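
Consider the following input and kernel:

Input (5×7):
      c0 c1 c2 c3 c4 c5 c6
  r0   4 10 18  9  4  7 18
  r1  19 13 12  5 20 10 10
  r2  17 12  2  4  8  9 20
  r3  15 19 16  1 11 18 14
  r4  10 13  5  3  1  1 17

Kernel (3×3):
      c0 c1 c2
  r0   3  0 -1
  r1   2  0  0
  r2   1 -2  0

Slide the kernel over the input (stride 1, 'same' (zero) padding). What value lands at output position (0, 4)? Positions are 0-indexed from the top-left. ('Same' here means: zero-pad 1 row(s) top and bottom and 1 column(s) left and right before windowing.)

-17

The receptive field on the zero-padded input at this output position is [0 0 0 / 9 4 7 / 5 20 10]. Elementwise product with the kernel and sum: 0·3 + 0·-1 + 9·2 + 5·1 + 20·-2.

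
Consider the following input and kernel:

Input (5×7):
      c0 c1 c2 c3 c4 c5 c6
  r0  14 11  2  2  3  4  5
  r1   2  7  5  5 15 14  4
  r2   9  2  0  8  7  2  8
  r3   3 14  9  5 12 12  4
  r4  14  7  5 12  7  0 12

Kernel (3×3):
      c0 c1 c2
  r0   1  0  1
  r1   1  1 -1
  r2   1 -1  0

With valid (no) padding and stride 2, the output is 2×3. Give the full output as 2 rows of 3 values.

27 -8 38
24 2 42

Output[0,0]: The receptive field on the input at this output position is [14 11 2 / 2 7 5 / 9 2 0]. Elementwise product with the kernel and sum: 14·1 + 2·1 + 2·1 + 7·1 + 5·-1 + 9·1 + 2·-1.
Output[0,1]: The receptive field on the input at this output position is [2 2 3 / 5 5 15 / 0 8 7]. Elementwise product with the kernel and sum: 2·1 + 3·1 + 5·1 + 5·1 + 15·-1 + 0·1 + 8·-1.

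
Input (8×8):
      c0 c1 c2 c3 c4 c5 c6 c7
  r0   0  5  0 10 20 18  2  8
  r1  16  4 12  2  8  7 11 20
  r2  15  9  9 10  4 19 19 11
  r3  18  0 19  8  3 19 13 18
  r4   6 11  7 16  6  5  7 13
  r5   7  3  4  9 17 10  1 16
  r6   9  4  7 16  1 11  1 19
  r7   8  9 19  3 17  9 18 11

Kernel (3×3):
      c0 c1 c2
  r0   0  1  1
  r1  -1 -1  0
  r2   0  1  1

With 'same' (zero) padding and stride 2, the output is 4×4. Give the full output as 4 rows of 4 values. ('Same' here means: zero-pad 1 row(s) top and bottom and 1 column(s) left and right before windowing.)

Output[0,0]: The receptive field on the zero-padded input at this output position is [0 0 0 / 0 0 5 / 0 16 4]. Elementwise product with the kernel and sum: 0·1 + 0·1 + 0·-1 + 0·-1 + 16·1 + 4·1.

20 9 -15 11
23 23 23 24
22 22 27 36
18 24 36 34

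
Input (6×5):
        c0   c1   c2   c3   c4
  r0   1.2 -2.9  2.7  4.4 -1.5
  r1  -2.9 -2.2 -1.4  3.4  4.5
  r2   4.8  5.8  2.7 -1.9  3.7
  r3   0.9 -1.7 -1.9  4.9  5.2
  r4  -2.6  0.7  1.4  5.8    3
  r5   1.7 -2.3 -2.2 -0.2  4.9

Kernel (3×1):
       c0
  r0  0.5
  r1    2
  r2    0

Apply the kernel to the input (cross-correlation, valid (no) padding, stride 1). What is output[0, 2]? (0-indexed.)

The receptive field on the input at this output position is [2.7 / -1.4 / 2.7]. Elementwise product with the kernel and sum: 2.7·0.5 + -1.4·2.

-1.45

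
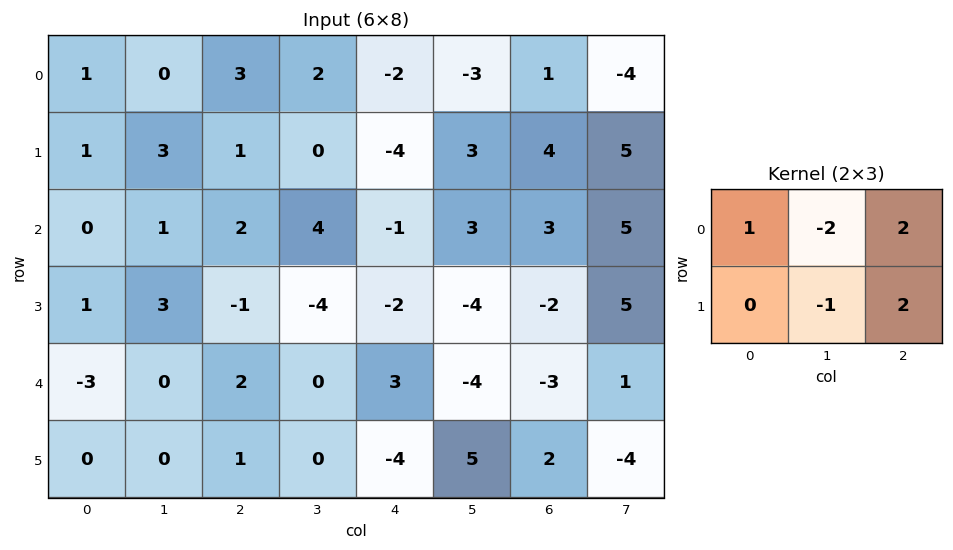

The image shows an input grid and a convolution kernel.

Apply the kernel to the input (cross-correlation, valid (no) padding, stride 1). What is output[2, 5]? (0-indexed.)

19

The receptive field on the input at this output position is [3 3 5 / -4 -2 5]. Elementwise product with the kernel and sum: 3·1 + 3·-2 + 5·2 + -2·-1 + 5·2.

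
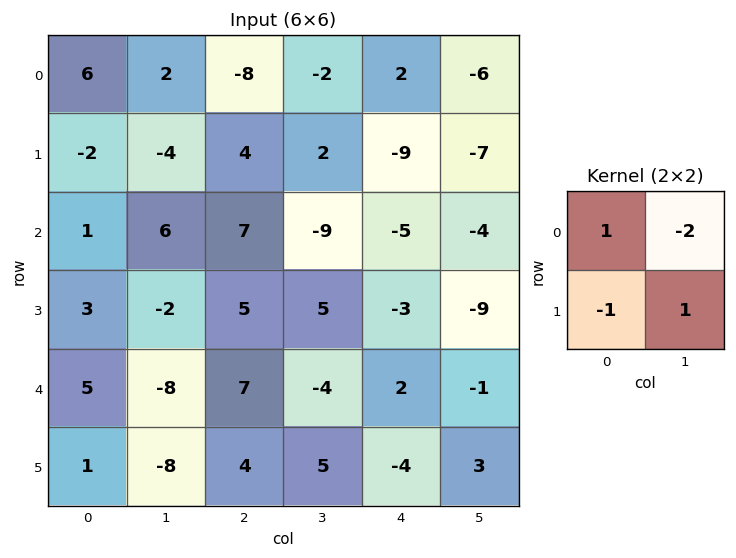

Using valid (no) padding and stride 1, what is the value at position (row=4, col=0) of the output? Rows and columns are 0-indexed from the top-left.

The receptive field on the input at this output position is [5 -8 / 1 -8]. Elementwise product with the kernel and sum: 5·1 + -8·-2 + 1·-1 + -8·1.

12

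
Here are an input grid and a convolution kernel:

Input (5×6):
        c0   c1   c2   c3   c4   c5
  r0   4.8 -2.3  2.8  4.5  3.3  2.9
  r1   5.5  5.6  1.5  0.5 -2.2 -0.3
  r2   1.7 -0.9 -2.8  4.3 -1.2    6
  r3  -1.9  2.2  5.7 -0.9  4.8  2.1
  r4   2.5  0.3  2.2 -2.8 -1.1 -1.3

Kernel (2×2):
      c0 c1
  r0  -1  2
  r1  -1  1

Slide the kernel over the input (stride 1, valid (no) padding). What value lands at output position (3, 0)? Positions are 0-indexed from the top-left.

4.1

The receptive field on the input at this output position is [-1.9 2.2 / 2.5 0.3]. Elementwise product with the kernel and sum: -1.9·-1 + 2.2·2 + 2.5·-1 + 0.3·1.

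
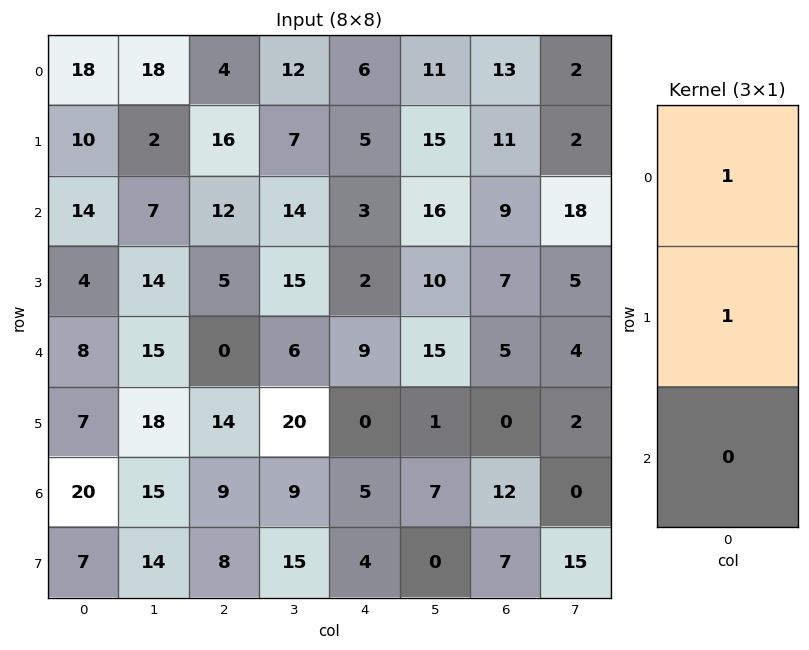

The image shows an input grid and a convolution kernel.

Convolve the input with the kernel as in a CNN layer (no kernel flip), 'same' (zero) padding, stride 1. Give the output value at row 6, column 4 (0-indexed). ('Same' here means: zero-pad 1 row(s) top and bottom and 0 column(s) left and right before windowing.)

The receptive field on the zero-padded input at this output position is [0 / 5 / 4]. Elementwise product with the kernel and sum: 0·1 + 5·1.

5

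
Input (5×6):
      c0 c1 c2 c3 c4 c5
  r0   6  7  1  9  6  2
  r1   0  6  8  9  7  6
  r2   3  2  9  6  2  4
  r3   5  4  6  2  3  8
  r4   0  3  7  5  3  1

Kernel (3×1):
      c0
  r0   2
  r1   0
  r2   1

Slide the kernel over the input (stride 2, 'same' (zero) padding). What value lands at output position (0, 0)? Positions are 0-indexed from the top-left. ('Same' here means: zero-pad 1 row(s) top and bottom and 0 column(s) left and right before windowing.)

0

The receptive field on the zero-padded input at this output position is [0 / 6 / 0]. Elementwise product with the kernel and sum: 0·2 + 0·1.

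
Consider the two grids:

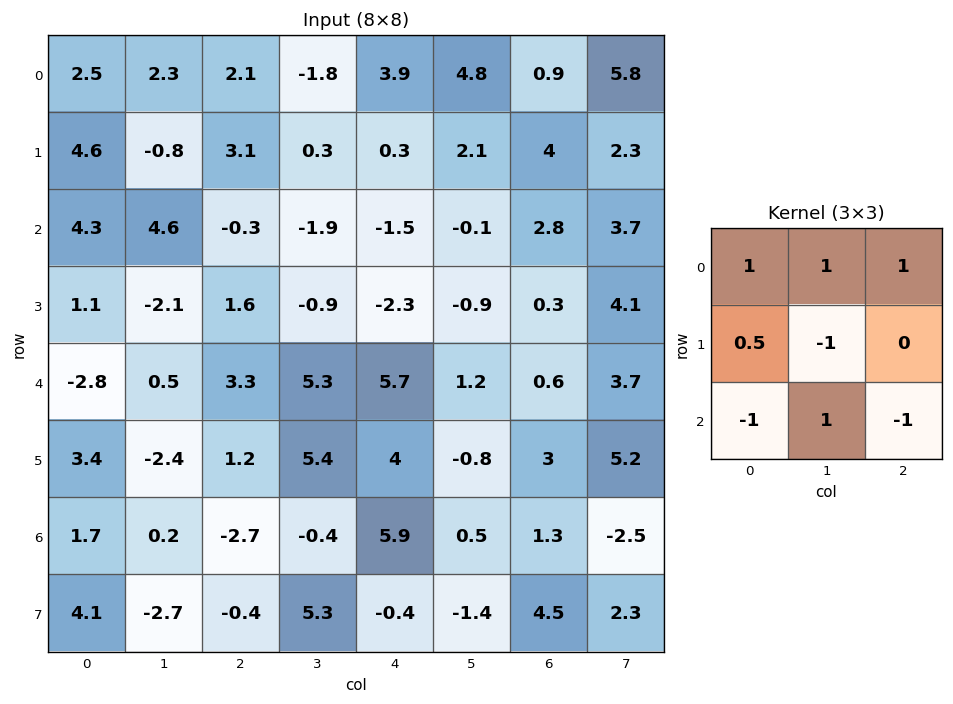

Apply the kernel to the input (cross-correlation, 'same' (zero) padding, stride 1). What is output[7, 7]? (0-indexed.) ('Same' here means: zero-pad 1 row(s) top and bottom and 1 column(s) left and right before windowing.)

-1.25

The receptive field on the zero-padded input at this output position is [1.3 -2.5 0 / 4.5 2.3 0 / 0 0 0]. Elementwise product with the kernel and sum: 1.3·1 + -2.5·1 + 0·1 + 4.5·0.5 + 2.3·-1 + 0·-1 + 0·1 + 0·-1.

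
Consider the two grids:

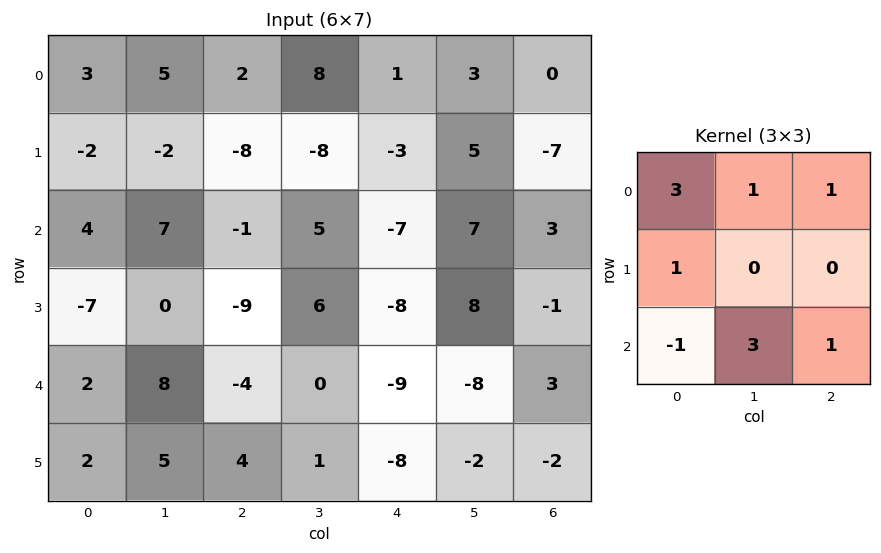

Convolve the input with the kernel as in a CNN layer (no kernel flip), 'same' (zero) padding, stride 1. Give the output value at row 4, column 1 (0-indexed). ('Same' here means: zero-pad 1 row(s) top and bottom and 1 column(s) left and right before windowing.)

-11

The receptive field on the zero-padded input at this output position is [-7 0 -9 / 2 8 -4 / 2 5 4]. Elementwise product with the kernel and sum: -7·3 + 0·1 + -9·1 + 2·1 + 2·-1 + 5·3 + 4·1.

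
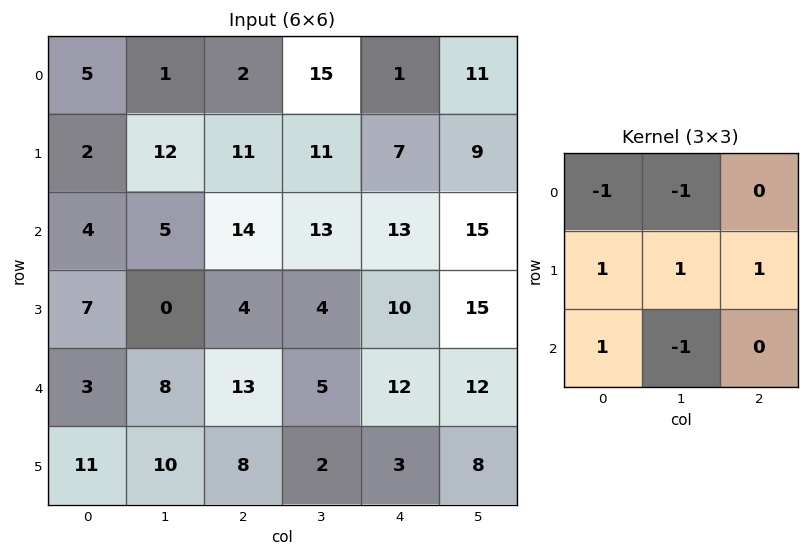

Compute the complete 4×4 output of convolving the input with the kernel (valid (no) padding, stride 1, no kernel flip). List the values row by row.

Output[0,0]: The receptive field on the input at this output position is [5 1 2 / 2 12 11 / 4 5 14]. Elementwise product with the kernel and sum: 5·-1 + 1·-1 + 2·1 + 12·1 + 11·1 + 4·1 + 5·-1.

18 22 13 11
16 5 18 17
-3 -16 -1 -4
18 24 28 14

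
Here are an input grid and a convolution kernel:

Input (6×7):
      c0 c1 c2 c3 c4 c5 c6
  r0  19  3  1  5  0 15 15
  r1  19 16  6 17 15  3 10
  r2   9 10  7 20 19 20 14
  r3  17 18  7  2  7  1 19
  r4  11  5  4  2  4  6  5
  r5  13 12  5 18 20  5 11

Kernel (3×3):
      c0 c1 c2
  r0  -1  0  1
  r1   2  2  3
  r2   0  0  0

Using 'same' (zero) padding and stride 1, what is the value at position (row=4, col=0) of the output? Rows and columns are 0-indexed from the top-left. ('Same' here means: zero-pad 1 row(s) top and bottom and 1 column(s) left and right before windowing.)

55

The receptive field on the zero-padded input at this output position is [0 17 18 / 0 11 5 / 0 13 12]. Elementwise product with the kernel and sum: 0·-1 + 18·1 + 0·2 + 11·2 + 5·3.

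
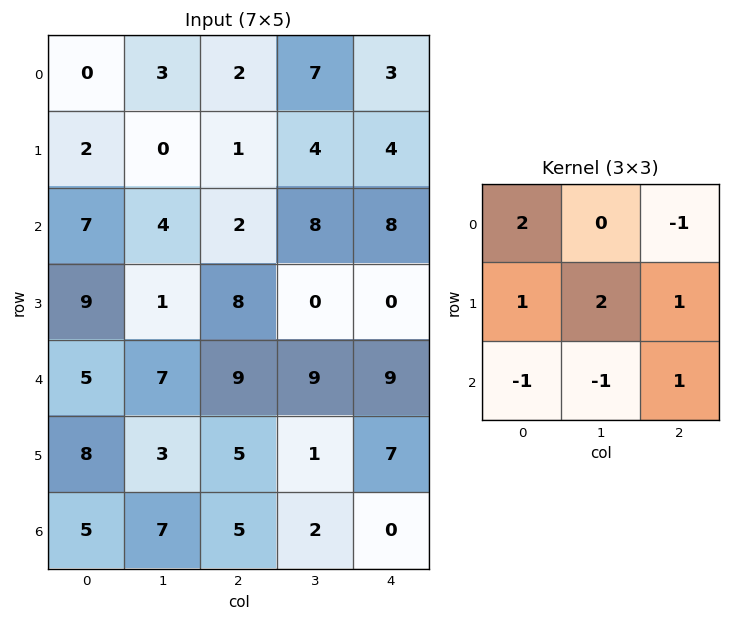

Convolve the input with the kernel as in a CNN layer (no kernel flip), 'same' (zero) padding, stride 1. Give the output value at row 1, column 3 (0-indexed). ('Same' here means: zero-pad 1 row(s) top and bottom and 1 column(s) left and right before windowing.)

The receptive field on the zero-padded input at this output position is [2 7 3 / 1 4 4 / 2 8 8]. Elementwise product with the kernel and sum: 2·2 + 3·-1 + 1·1 + 4·2 + 4·1 + 2·-1 + 8·-1 + 8·1.

12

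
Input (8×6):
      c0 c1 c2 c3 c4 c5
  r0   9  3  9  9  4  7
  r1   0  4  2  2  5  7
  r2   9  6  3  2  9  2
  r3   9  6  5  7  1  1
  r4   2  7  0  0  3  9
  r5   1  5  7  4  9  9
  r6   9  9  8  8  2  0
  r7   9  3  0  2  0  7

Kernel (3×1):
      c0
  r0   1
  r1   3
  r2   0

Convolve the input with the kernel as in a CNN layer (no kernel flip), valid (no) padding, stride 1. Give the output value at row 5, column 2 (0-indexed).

31

The receptive field on the input at this output position is [7 / 8 / 0]. Elementwise product with the kernel and sum: 7·1 + 8·3.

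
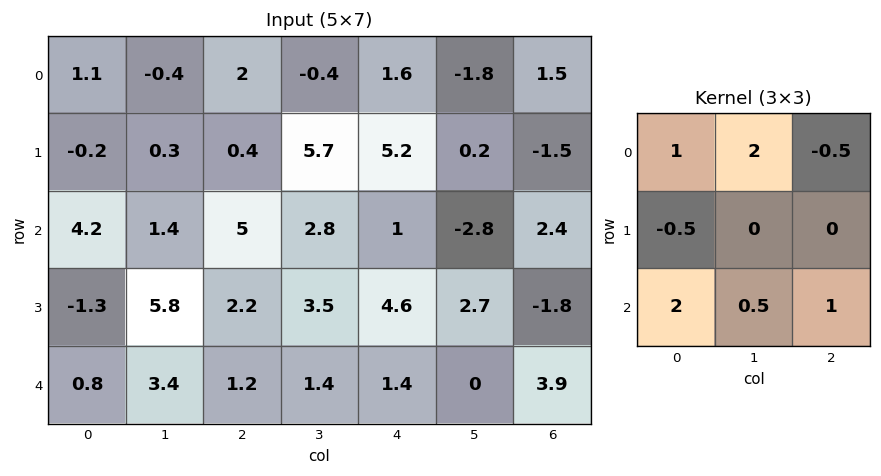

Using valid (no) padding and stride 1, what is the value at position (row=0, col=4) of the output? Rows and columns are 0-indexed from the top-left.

The receptive field on the input at this output position is [1.6 -1.8 1.5 / 5.2 0.2 -1.5 / 1 -2.8 2.4]. Elementwise product with the kernel and sum: 1.6·1 + -1.8·2 + 1.5·-0.5 + 5.2·-0.5 + 1·2 + -2.8·0.5 + 2.4·1.

-2.35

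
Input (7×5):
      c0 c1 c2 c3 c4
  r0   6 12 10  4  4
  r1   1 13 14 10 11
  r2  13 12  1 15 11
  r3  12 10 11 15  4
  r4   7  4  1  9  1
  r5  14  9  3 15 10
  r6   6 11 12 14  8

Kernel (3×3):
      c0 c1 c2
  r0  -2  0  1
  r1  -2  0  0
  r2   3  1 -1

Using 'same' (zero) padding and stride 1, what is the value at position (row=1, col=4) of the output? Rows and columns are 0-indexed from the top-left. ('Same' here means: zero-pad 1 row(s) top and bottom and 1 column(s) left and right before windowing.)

The receptive field on the zero-padded input at this output position is [4 4 0 / 10 11 0 / 15 11 0]. Elementwise product with the kernel and sum: 4·-2 + 0·1 + 10·-2 + 15·3 + 11·1 + 0·-1.

28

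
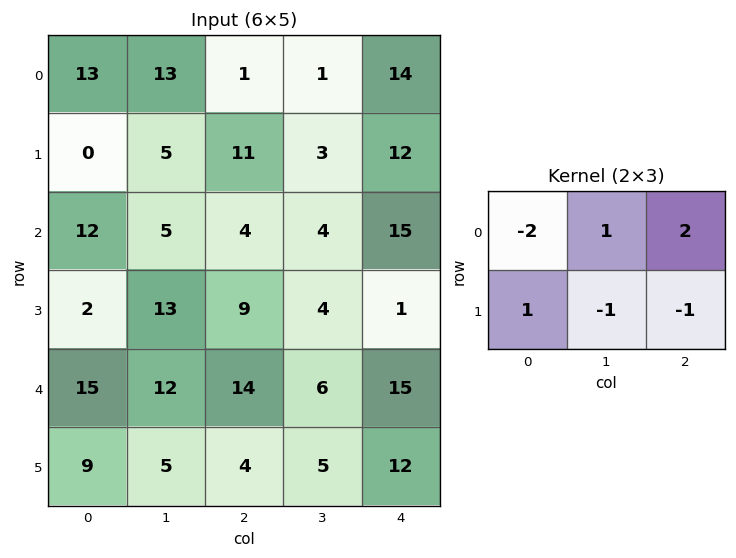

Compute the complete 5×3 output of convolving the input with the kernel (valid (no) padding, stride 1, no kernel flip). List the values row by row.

-27 -32 23
30 4 -10
-31 2 30
16 -17 -19
10 -2 -5

Output[0,0]: The receptive field on the input at this output position is [13 13 1 / 0 5 11]. Elementwise product with the kernel and sum: 13·-2 + 13·1 + 1·2 + 0·1 + 5·-1 + 11·-1.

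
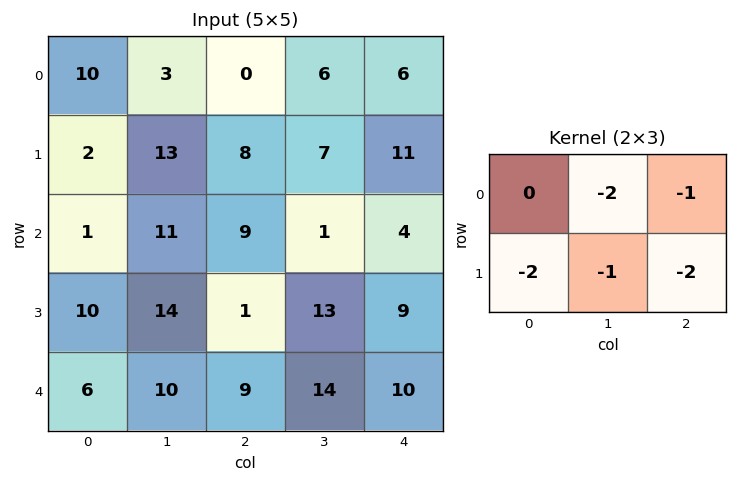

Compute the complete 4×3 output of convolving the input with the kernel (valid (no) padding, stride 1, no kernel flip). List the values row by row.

-39 -54 -63
-65 -56 -52
-67 -74 -39
-69 -72 -87

Output[0,0]: The receptive field on the input at this output position is [10 3 0 / 2 13 8]. Elementwise product with the kernel and sum: 3·-2 + 0·-1 + 2·-2 + 13·-1 + 8·-2.
Output[0,1]: The receptive field on the input at this output position is [3 0 6 / 13 8 7]. Elementwise product with the kernel and sum: 0·-2 + 6·-1 + 13·-2 + 8·-1 + 7·-2.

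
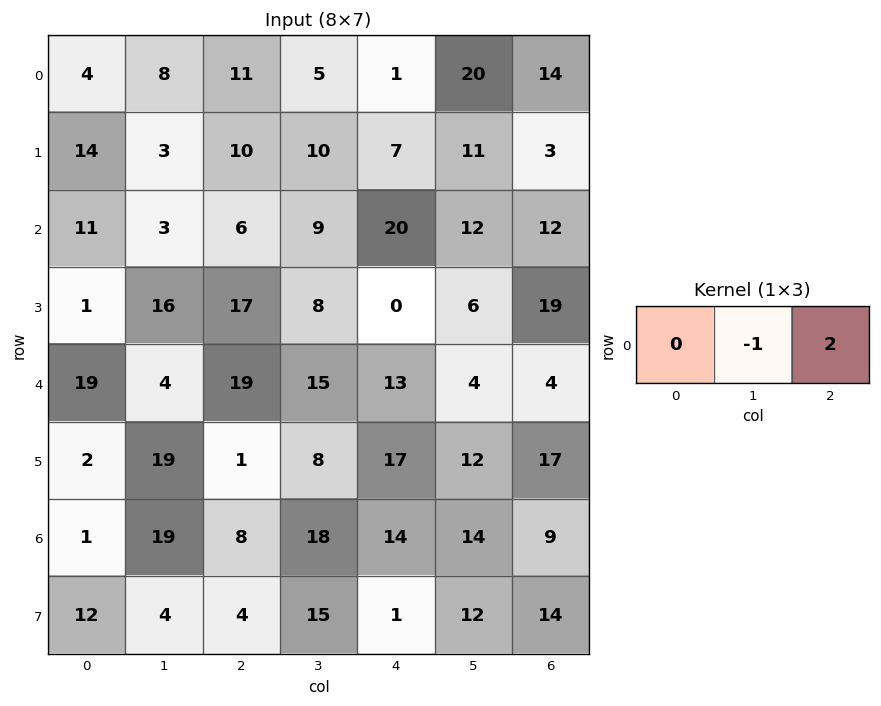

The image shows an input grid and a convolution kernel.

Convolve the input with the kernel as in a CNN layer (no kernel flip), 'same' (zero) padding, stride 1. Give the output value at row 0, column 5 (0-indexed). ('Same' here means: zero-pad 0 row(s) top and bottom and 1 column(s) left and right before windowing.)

The receptive field on the zero-padded input at this output position is [1 20 14]. Elementwise product with the kernel and sum: 20·-1 + 14·2.

8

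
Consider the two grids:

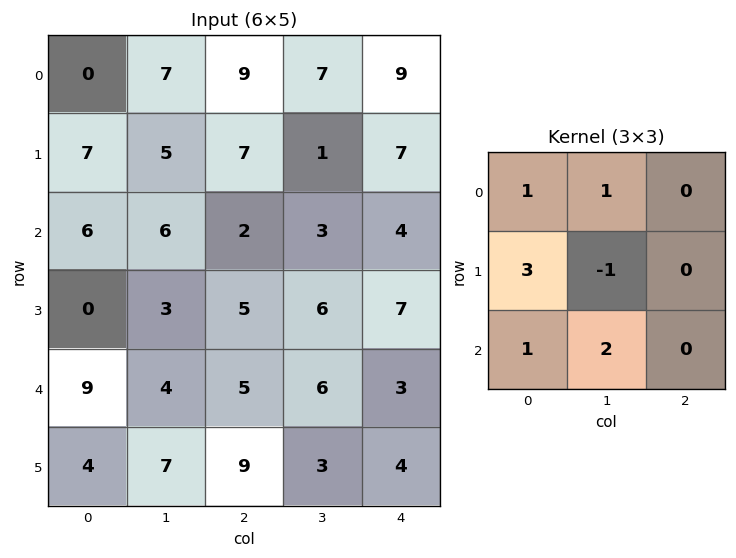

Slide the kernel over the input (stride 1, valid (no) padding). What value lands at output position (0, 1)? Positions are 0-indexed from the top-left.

34

The receptive field on the input at this output position is [7 9 7 / 5 7 1 / 6 2 3]. Elementwise product with the kernel and sum: 7·1 + 9·1 + 5·3 + 7·-1 + 6·1 + 2·2.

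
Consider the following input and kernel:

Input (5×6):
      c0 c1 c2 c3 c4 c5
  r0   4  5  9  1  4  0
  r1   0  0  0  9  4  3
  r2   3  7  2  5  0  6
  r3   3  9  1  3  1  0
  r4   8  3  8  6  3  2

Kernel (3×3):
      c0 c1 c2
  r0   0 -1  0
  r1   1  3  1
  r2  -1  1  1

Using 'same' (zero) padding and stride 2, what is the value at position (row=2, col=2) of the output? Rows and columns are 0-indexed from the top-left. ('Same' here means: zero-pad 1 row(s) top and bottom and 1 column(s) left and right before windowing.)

The receptive field on the zero-padded input at this output position is [3 1 0 / 6 3 2 / 0 0 0]. Elementwise product with the kernel and sum: 1·-1 + 6·1 + 3·3 + 2·1 + 0·-1 + 0·1 + 0·1.

16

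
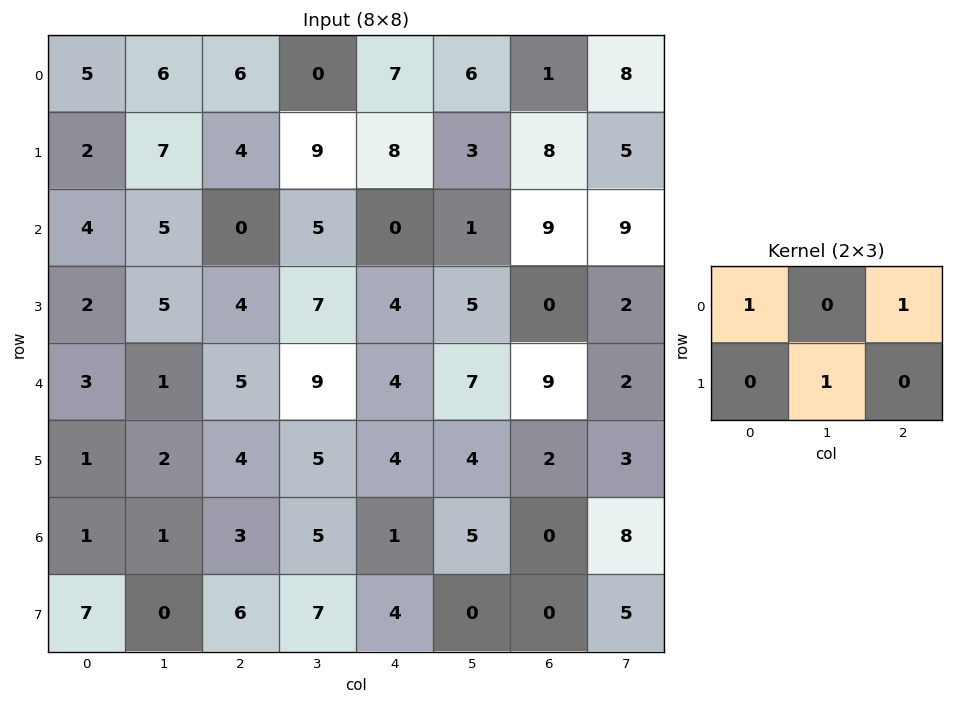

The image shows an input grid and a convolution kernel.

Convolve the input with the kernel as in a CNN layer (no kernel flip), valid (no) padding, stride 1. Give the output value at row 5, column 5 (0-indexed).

The receptive field on the input at this output position is [4 2 3 / 5 0 8]. Elementwise product with the kernel and sum: 4·1 + 3·1 + 0·1.

7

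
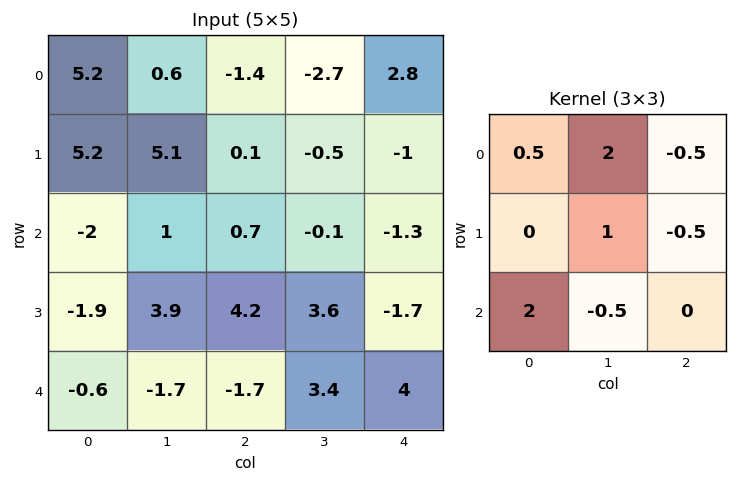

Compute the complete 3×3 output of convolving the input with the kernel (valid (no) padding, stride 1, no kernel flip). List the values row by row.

Output[0,0]: The receptive field on the input at this output position is [5.2 0.6 -1.4 / 5.2 5.1 0.1 / -2 1 0.7]. Elementwise product with the kernel and sum: 5.2·0.5 + 0.6·2 + -1.4·-0.5 + 5.1·1 + 0.1·-0.5 + -2·2 + 1·-0.5.

5.05 0.85 -6.05
7.65 9.45 6.7
2.1 1.8 0.15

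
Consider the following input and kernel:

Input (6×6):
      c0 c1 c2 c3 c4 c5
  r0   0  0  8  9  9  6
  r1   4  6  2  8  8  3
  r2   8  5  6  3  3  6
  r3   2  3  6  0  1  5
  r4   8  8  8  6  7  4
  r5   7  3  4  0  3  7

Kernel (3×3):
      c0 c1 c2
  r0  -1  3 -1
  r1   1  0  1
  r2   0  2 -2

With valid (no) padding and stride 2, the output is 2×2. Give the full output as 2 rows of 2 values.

Output[0,0]: The receptive field on the input at this output position is [0 0 8 / 4 6 2 / 8 5 6]. Elementwise product with the kernel and sum: 0·-1 + 0·3 + 8·-1 + 4·1 + 2·1 + 5·2 + 6·-2.

-4 20
9 5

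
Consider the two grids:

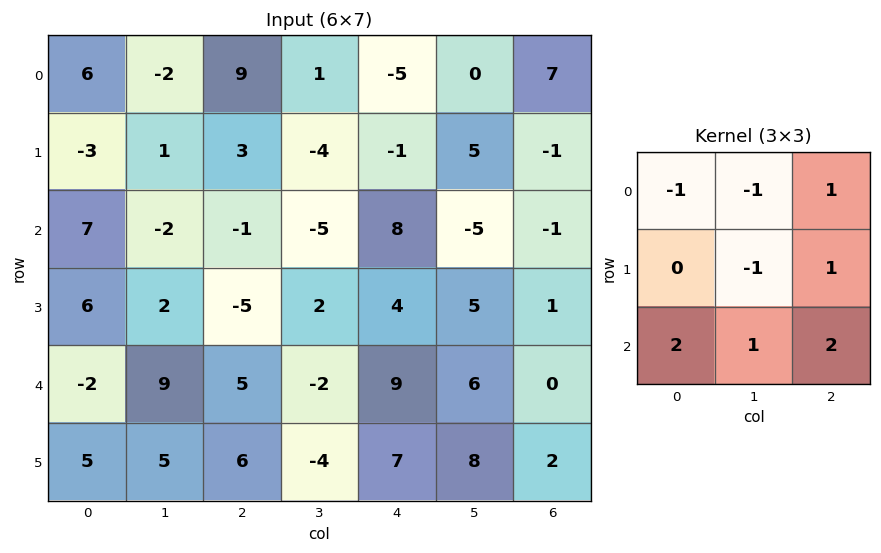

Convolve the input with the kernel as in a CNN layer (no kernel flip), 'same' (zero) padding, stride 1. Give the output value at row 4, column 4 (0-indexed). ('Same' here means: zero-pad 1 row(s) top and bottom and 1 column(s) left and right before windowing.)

The receptive field on the zero-padded input at this output position is [2 4 5 / -2 9 6 / -4 7 8]. Elementwise product with the kernel and sum: 2·-1 + 4·-1 + 5·1 + 9·-1 + 6·1 + -4·2 + 7·1 + 8·2.

11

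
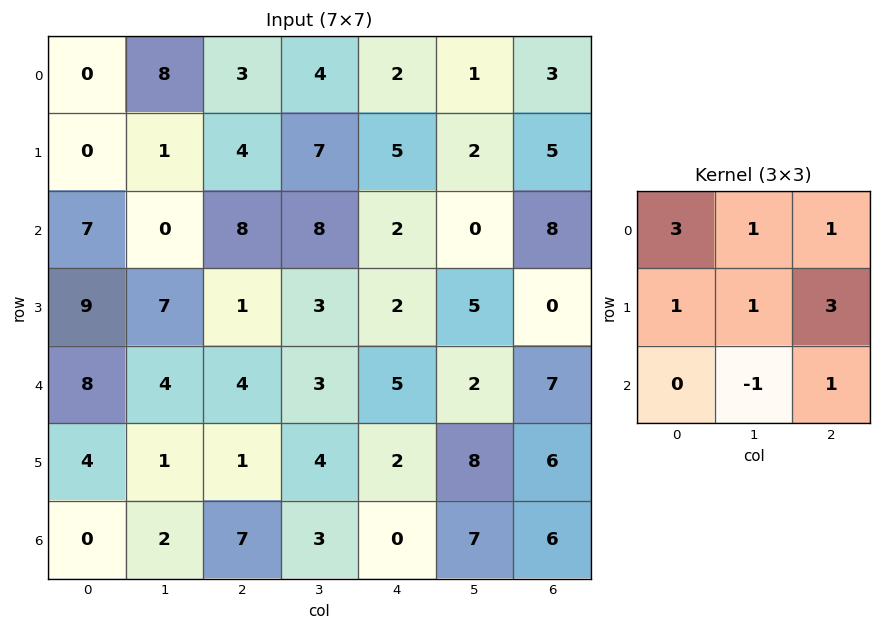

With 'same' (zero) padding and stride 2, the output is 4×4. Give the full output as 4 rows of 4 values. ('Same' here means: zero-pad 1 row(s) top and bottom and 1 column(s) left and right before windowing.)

25 26 6 -1
6 48 41 19
33 45 36 18
11 26 46 43

Output[0,0]: The receptive field on the zero-padded input at this output position is [0 0 0 / 0 0 8 / 0 0 1]. Elementwise product with the kernel and sum: 0·3 + 0·1 + 0·1 + 0·1 + 0·1 + 8·3 + 0·-1 + 1·1.
Output[0,1]: The receptive field on the zero-padded input at this output position is [0 0 0 / 8 3 4 / 1 4 7]. Elementwise product with the kernel and sum: 0·3 + 0·1 + 0·1 + 8·1 + 3·1 + 4·3 + 4·-1 + 7·1.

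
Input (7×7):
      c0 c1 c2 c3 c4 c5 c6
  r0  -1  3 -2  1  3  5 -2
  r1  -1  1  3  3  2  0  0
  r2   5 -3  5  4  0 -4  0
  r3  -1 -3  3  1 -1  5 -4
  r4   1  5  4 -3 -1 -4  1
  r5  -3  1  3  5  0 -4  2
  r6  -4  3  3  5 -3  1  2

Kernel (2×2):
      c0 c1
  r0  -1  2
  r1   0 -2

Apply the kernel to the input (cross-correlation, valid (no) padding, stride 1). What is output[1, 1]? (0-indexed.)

-5

The receptive field on the input at this output position is [1 3 / -3 5]. Elementwise product with the kernel and sum: 1·-1 + 3·2 + 5·-2.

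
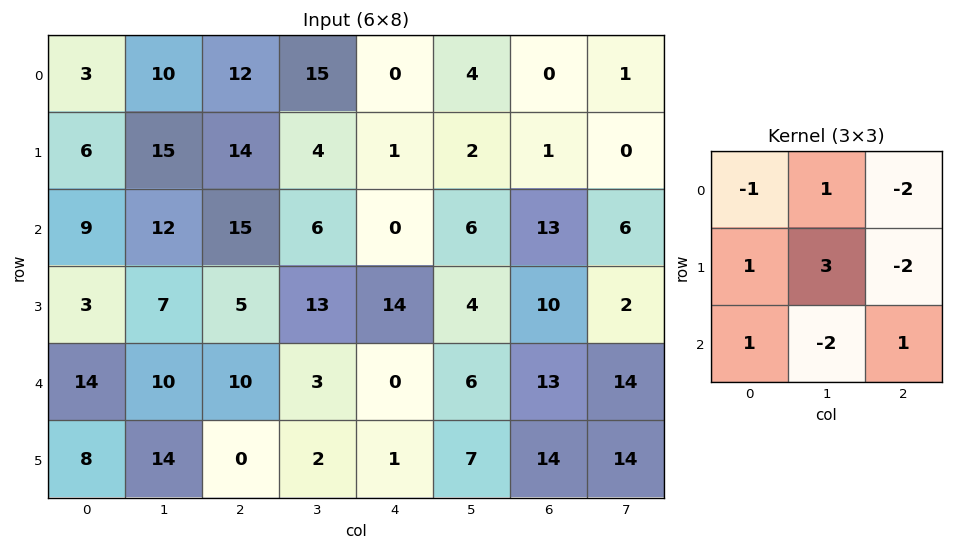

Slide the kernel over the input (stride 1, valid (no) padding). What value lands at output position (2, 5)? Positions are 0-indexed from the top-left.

The receptive field on the input at this output position is [6 13 6 / 4 10 2 / 6 13 14]. Elementwise product with the kernel and sum: 6·-1 + 13·1 + 6·-2 + 4·1 + 10·3 + 2·-2 + 6·1 + 13·-2 + 14·1.

19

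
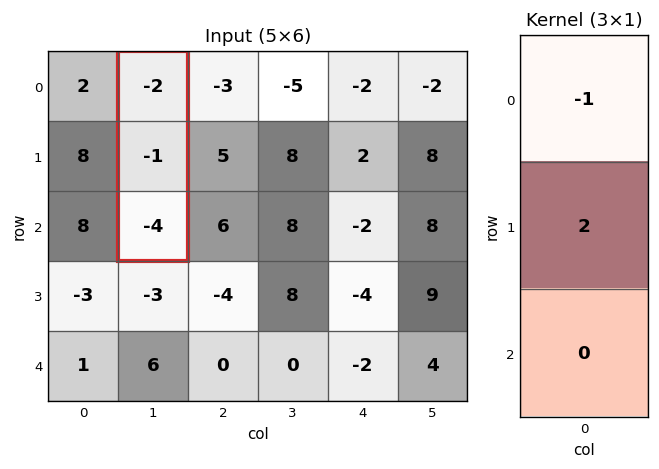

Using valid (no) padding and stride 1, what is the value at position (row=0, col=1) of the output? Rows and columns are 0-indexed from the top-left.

0

The receptive field on the input at this output position is [-2 / -1 / -4]. Elementwise product with the kernel and sum: -2·-1 + -1·2.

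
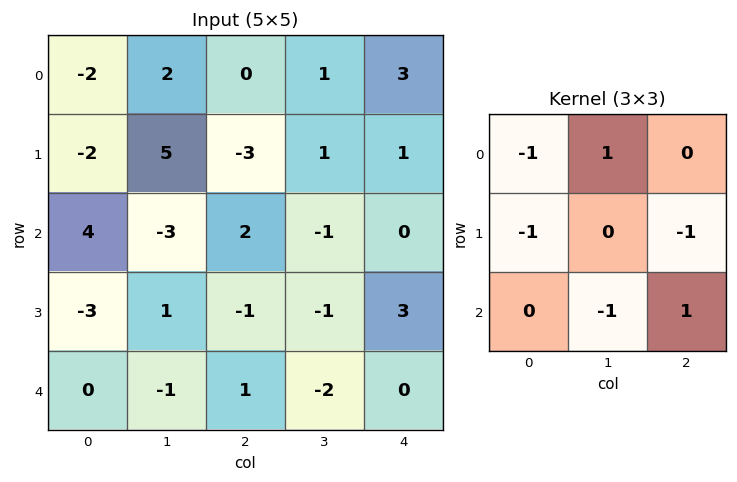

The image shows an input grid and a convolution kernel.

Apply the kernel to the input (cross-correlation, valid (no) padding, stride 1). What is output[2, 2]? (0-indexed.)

-3

The receptive field on the input at this output position is [2 -1 0 / -1 -1 3 / 1 -2 0]. Elementwise product with the kernel and sum: 2·-1 + -1·1 + -1·-1 + 3·-1 + -2·-1 + 0·1.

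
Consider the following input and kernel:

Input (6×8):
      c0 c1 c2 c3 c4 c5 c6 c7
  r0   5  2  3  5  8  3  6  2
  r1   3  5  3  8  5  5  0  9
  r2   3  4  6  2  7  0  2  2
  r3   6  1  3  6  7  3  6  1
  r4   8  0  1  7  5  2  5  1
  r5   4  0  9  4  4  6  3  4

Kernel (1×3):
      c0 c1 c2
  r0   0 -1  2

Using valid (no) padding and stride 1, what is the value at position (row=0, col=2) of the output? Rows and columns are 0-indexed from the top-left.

11

The receptive field on the input at this output position is [3 5 8]. Elementwise product with the kernel and sum: 5·-1 + 8·2.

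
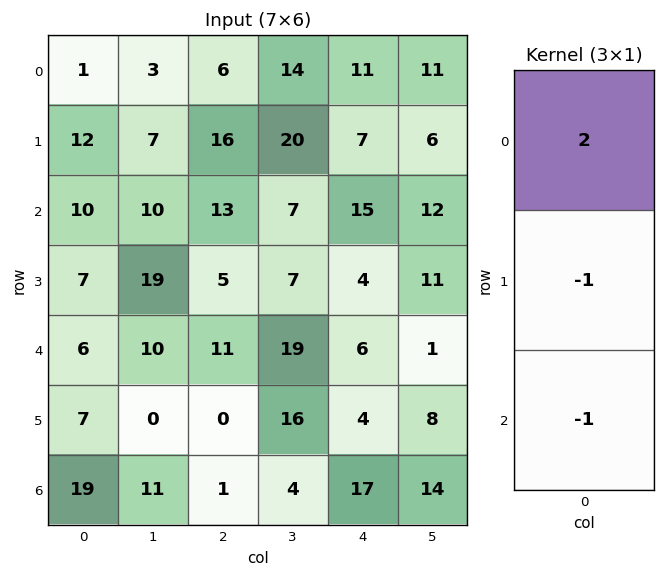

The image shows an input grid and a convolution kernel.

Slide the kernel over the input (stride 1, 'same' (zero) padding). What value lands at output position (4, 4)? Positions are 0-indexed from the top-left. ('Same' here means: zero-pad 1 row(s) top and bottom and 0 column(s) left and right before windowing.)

-2

The receptive field on the zero-padded input at this output position is [4 / 6 / 4]. Elementwise product with the kernel and sum: 4·2 + 6·-1 + 4·-1.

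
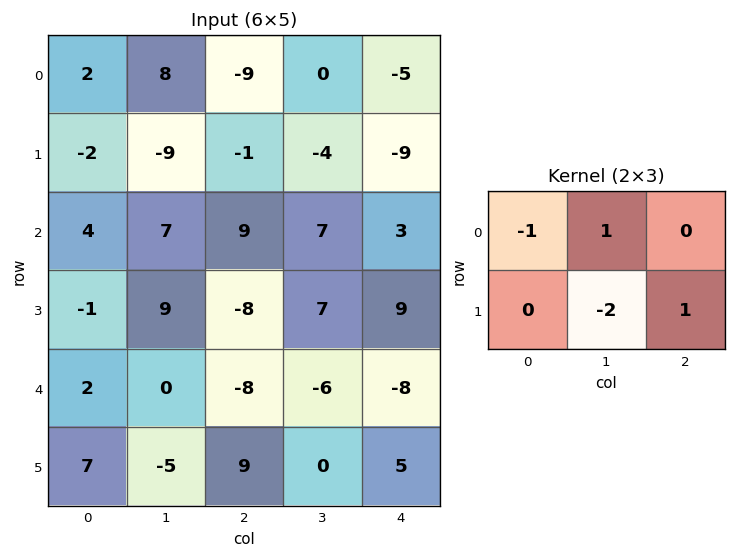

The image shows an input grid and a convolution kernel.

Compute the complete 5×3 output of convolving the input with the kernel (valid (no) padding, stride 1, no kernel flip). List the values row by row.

23 -19 8
-12 -3 -14
-23 25 -7
2 -7 19
17 -26 7

Output[0,0]: The receptive field on the input at this output position is [2 8 -9 / -2 -9 -1]. Elementwise product with the kernel and sum: 2·-1 + 8·1 + -9·-2 + -1·1.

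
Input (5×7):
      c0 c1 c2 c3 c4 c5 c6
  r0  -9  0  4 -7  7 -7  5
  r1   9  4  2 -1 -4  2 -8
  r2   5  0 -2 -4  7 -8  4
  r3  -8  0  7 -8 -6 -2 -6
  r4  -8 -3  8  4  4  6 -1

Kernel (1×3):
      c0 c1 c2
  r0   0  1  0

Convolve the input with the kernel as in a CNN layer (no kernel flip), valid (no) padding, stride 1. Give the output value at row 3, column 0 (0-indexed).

0

The receptive field on the input at this output position is [-8 0 7]. Elementwise product with the kernel and sum: 0·1.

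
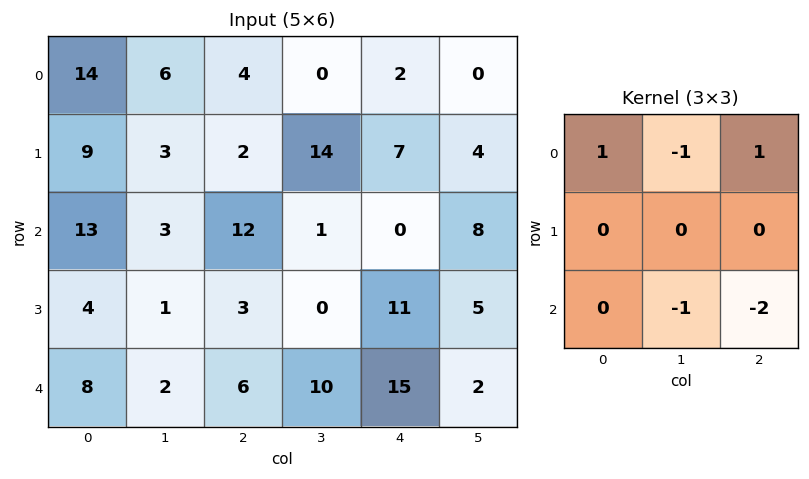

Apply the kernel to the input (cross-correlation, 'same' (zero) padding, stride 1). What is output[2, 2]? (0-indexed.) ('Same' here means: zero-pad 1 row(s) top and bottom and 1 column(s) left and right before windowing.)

The receptive field on the zero-padded input at this output position is [3 2 14 / 3 12 1 / 1 3 0]. Elementwise product with the kernel and sum: 3·1 + 2·-1 + 14·1 + 3·-1 + 0·-2.

12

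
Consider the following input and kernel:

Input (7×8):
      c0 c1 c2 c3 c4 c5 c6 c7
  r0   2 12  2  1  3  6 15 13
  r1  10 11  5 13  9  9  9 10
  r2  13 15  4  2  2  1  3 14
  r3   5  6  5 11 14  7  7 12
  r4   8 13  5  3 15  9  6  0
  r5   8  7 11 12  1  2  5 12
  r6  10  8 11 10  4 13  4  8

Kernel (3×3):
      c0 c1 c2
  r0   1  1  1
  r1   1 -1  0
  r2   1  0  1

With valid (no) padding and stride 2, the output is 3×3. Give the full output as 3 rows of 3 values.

Output[0,0]: The receptive field on the input at this output position is [2 12 2 / 10 11 5 / 13 15 4]. Elementwise product with the kernel and sum: 2·1 + 12·1 + 2·1 + 10·1 + 11·-1 + 13·1 + 4·1.
Output[0,1]: The receptive field on the input at this output position is [2 1 3 / 5 13 9 / 4 2 2]. Elementwise product with the kernel and sum: 2·1 + 1·1 + 3·1 + 5·1 + 13·-1 + 4·1 + 2·1.

32 4 29
44 22 34
48 37 37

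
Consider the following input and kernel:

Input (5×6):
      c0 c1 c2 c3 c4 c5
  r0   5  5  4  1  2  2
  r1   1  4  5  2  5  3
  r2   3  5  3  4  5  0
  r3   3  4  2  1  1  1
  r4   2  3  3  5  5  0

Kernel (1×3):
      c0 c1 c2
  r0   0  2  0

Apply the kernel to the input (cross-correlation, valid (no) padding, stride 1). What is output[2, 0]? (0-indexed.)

The receptive field on the input at this output position is [3 5 3]. Elementwise product with the kernel and sum: 5·2.

10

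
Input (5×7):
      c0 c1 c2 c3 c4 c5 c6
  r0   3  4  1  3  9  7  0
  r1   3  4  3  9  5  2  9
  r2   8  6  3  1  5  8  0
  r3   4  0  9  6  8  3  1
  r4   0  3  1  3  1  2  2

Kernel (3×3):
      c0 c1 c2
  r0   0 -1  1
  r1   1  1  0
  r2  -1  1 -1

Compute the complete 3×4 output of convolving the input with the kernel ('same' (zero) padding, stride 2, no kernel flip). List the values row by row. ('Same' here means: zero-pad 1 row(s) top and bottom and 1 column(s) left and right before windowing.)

2 -5 6 14
13 18 2 -3
-4 1 -1 3

Output[0,0]: The receptive field on the zero-padded input at this output position is [0 0 0 / 0 3 4 / 0 3 4]. Elementwise product with the kernel and sum: 0·-1 + 0·1 + 0·1 + 3·1 + 0·-1 + 3·1 + 4·-1.
Output[0,1]: The receptive field on the zero-padded input at this output position is [0 0 0 / 4 1 3 / 4 3 9]. Elementwise product with the kernel and sum: 0·-1 + 0·1 + 4·1 + 1·1 + 4·-1 + 3·1 + 9·-1.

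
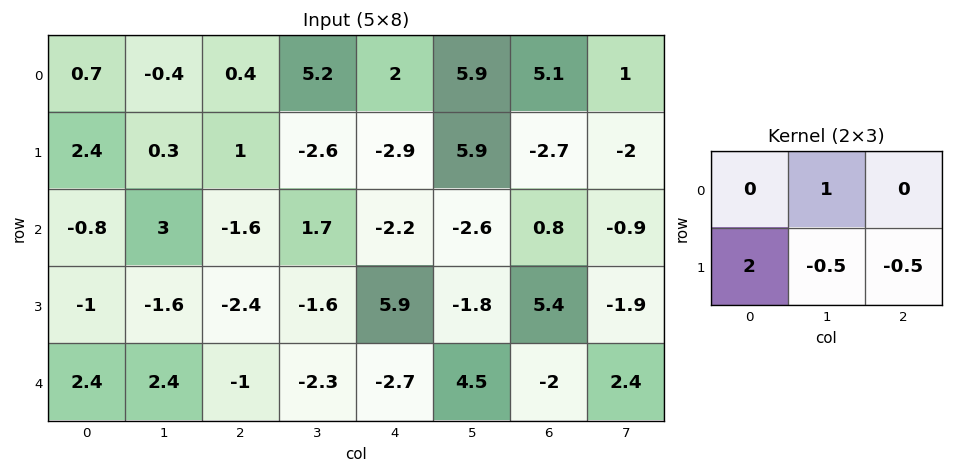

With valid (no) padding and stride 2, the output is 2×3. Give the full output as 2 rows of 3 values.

Output[0,0]: The receptive field on the input at this output position is [0.7 -0.4 0.4 / 2.4 0.3 1]. Elementwise product with the kernel and sum: -0.4·1 + 2.4·2 + 0.3·-0.5 + 1·-0.5.
Output[0,1]: The receptive field on the input at this output position is [0.4 5.2 2 / 1 -2.6 -2.9]. Elementwise product with the kernel and sum: 5.2·1 + 1·2 + -2.6·-0.5 + -2.9·-0.5.

3.75 9.95 -1.5
3 -5.25 7.4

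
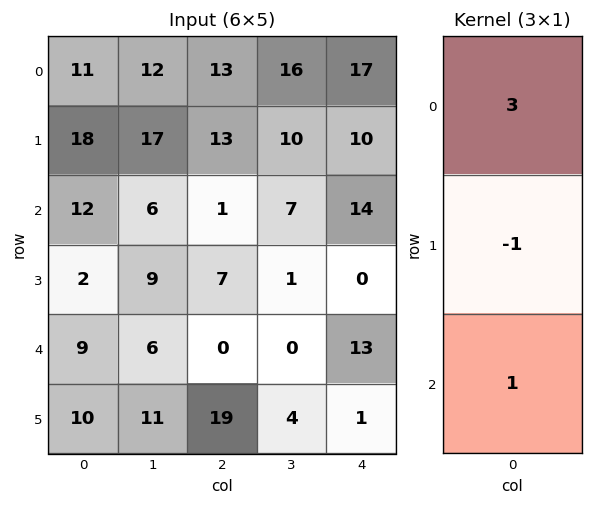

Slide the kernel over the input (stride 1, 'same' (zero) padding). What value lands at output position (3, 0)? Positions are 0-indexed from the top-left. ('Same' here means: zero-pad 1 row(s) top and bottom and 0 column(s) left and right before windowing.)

43

The receptive field on the zero-padded input at this output position is [12 / 2 / 9]. Elementwise product with the kernel and sum: 12·3 + 2·-1 + 9·1.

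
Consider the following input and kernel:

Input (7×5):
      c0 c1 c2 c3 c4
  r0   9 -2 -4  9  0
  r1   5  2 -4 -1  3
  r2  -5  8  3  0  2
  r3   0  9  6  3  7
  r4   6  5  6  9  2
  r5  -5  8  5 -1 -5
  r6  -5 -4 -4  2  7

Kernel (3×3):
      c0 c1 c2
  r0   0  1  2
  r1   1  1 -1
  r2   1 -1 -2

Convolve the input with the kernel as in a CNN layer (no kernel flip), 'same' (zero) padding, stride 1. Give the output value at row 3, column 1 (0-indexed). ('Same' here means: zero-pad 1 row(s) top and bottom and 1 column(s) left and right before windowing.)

6

The receptive field on the zero-padded input at this output position is [-5 8 3 / 0 9 6 / 6 5 6]. Elementwise product with the kernel and sum: 8·1 + 3·2 + 0·1 + 9·1 + 6·-1 + 6·1 + 5·-1 + 6·-2.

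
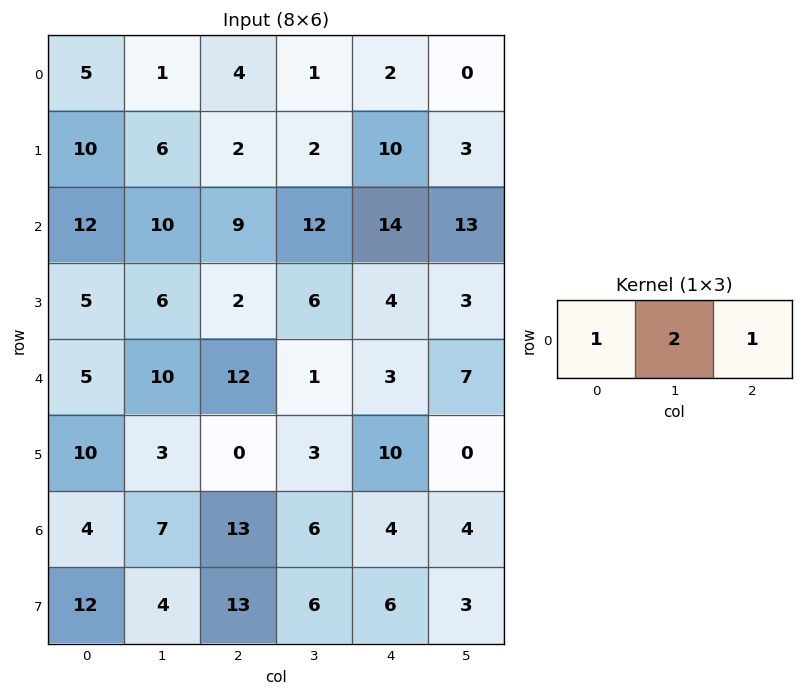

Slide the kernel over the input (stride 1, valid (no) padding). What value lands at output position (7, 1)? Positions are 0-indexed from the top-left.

36

The receptive field on the input at this output position is [4 13 6]. Elementwise product with the kernel and sum: 4·1 + 13·2 + 6·1.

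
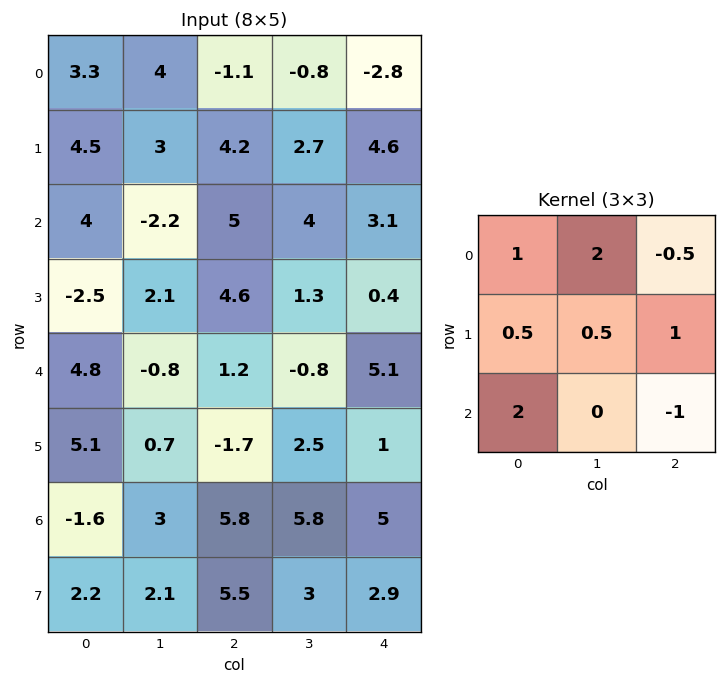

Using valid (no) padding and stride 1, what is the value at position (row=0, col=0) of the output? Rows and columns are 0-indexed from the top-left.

22.8

The receptive field on the input at this output position is [3.3 4 -1.1 / 4.5 3 4.2 / 4 -2.2 5]. Elementwise product with the kernel and sum: 3.3·1 + 4·2 + -1.1·-0.5 + 4.5·0.5 + 3·0.5 + 4.2·1 + 4·2 + 5·-1.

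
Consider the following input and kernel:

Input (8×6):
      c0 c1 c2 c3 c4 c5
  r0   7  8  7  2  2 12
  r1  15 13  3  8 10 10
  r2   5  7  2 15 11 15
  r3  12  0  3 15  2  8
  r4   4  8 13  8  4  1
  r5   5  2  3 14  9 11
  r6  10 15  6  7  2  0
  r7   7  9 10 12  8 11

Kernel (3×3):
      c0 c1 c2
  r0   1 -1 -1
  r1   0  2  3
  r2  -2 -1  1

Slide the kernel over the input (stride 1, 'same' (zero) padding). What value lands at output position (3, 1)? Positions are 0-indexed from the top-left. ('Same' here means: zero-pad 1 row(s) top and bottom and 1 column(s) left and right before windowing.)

The receptive field on the zero-padded input at this output position is [5 7 2 / 12 0 3 / 4 8 13]. Elementwise product with the kernel and sum: 5·1 + 7·-1 + 2·-1 + 0·2 + 3·3 + 4·-2 + 8·-1 + 13·1.

2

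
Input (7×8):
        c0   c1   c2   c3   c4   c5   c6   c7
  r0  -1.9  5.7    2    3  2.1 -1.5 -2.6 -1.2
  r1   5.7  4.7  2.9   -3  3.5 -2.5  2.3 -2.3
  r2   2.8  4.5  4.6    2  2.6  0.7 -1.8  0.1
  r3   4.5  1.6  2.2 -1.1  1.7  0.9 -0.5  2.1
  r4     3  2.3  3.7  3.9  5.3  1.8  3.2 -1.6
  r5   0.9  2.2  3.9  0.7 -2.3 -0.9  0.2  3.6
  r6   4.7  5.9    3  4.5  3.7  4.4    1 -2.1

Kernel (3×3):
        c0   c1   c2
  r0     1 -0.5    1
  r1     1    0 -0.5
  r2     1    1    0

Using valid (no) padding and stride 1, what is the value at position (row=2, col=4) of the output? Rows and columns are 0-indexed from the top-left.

9.5

The receptive field on the input at this output position is [2.6 0.7 -1.8 / 1.7 0.9 -0.5 / 5.3 1.8 3.2]. Elementwise product with the kernel and sum: 2.6·1 + 0.7·-0.5 + -1.8·1 + 1.7·1 + -0.5·-0.5 + 5.3·1 + 1.8·1.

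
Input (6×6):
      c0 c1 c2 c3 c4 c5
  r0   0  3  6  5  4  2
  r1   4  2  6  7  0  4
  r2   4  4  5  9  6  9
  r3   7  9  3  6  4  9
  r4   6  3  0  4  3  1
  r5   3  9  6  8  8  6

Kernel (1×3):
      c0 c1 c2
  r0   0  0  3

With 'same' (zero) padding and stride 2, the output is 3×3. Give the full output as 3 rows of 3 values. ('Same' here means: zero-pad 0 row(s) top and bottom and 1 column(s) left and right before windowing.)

9 15 6
12 27 27
9 12 3

Output[0,0]: The receptive field on the zero-padded input at this output position is [0 0 3]. Elementwise product with the kernel and sum: 3·3.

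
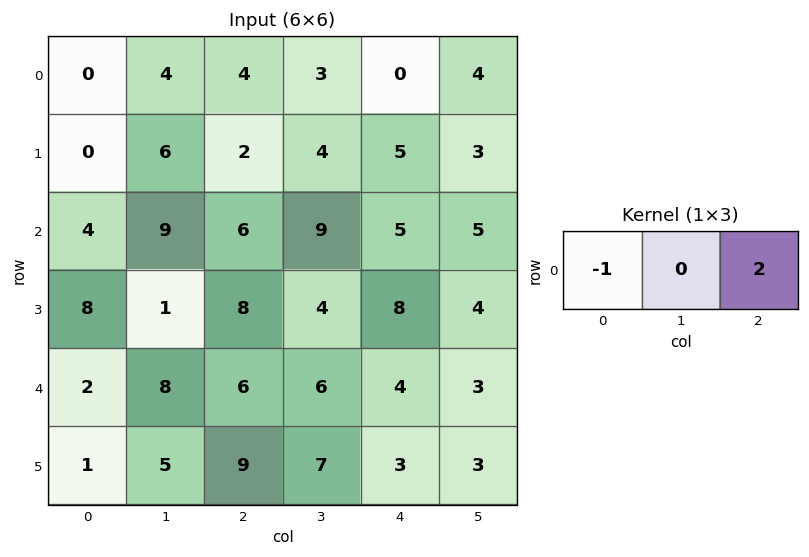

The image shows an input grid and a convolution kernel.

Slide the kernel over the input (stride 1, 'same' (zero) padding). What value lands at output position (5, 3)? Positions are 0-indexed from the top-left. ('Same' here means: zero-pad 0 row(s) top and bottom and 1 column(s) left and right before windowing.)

The receptive field on the zero-padded input at this output position is [9 7 3]. Elementwise product with the kernel and sum: 9·-1 + 3·2.

-3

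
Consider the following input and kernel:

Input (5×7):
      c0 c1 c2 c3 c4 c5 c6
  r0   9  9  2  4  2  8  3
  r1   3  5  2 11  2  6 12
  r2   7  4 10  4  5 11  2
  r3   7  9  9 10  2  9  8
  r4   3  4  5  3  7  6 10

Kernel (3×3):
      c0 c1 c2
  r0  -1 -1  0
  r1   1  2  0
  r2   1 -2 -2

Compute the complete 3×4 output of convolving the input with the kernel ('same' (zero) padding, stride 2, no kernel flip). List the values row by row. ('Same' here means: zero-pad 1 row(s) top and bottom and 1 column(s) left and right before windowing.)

2 -8 3 -4
-21 -12 -11 -10
-1 -4 5 9

Output[0,0]: The receptive field on the zero-padded input at this output position is [0 0 0 / 0 9 9 / 0 3 5]. Elementwise product with the kernel and sum: 0·-1 + 0·-1 + 0·1 + 9·2 + 0·1 + 3·-2 + 5·-2.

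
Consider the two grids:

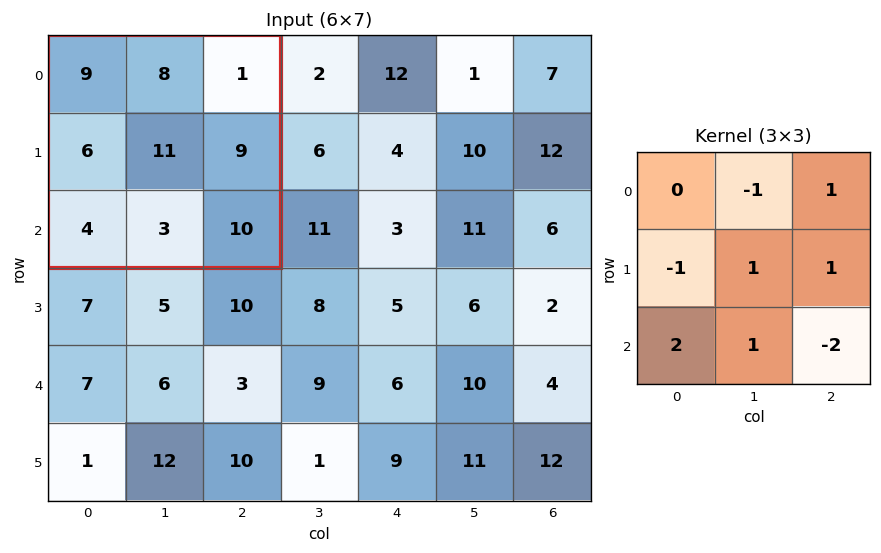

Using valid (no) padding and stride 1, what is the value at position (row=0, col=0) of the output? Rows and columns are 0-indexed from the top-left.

-2

The receptive field on the input at this output position is [9 8 1 / 6 11 9 / 4 3 10]. Elementwise product with the kernel and sum: 8·-1 + 1·1 + 6·-1 + 11·1 + 9·1 + 4·2 + 3·1 + 10·-2.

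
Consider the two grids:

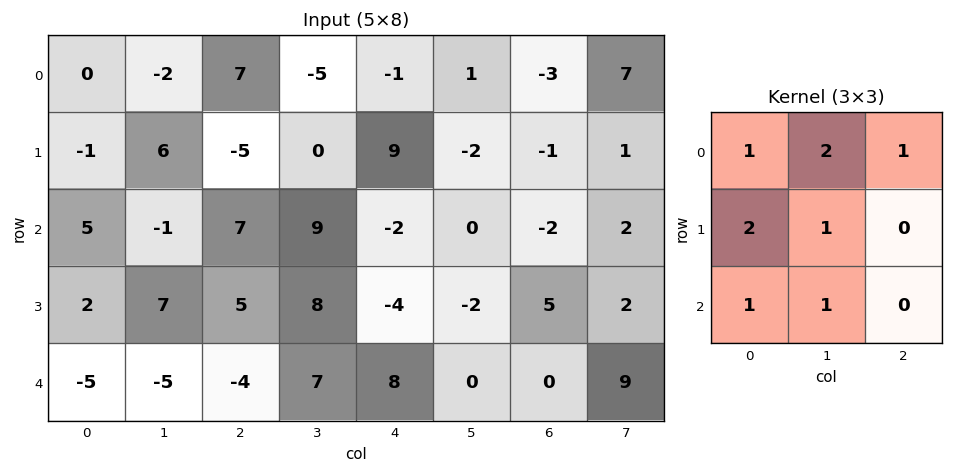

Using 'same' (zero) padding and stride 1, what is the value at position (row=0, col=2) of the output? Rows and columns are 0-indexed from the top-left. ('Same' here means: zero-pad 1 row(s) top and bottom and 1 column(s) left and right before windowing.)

The receptive field on the zero-padded input at this output position is [0 0 0 / -2 7 -5 / 6 -5 0]. Elementwise product with the kernel and sum: 0·1 + 0·2 + 0·1 + -2·2 + 7·1 + 6·1 + -5·1.

4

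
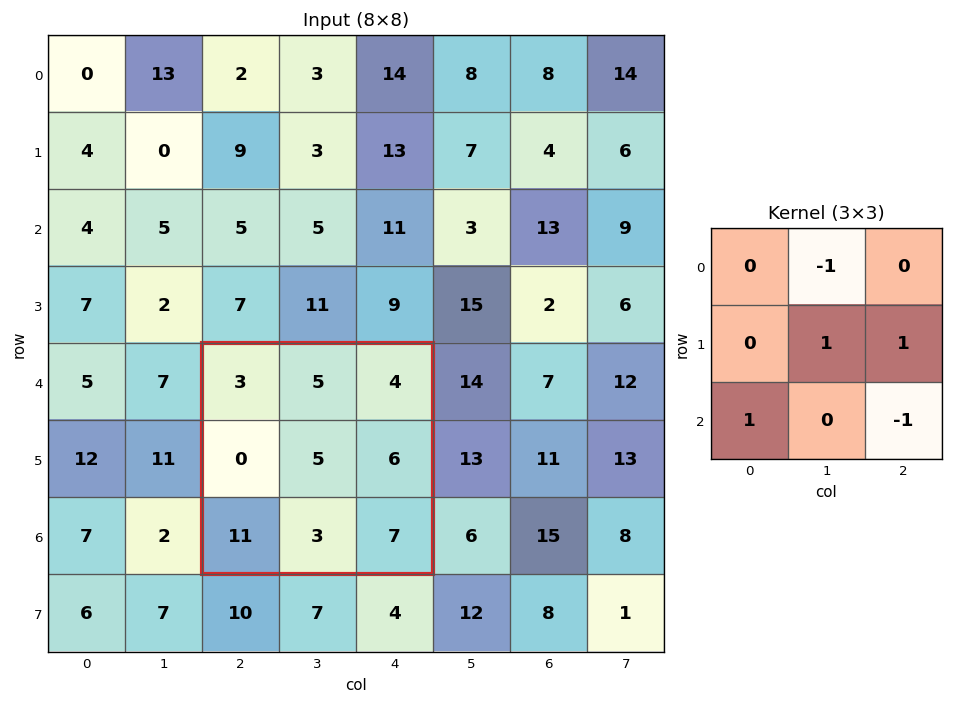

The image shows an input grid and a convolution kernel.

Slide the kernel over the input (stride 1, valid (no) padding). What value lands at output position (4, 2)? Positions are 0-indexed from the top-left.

The receptive field on the input at this output position is [3 5 4 / 0 5 6 / 11 3 7]. Elementwise product with the kernel and sum: 5·-1 + 5·1 + 6·1 + 11·1 + 7·-1.

10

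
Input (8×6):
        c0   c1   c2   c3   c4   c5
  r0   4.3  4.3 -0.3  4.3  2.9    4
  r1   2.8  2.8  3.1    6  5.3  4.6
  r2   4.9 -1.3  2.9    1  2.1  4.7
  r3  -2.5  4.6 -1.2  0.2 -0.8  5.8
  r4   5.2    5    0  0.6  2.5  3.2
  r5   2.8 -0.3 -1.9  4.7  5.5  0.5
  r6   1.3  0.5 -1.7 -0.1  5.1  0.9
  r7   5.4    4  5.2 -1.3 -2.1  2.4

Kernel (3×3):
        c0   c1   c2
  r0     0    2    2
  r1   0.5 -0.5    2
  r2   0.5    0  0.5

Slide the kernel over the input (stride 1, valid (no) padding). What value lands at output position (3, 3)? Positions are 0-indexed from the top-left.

18.05

The receptive field on the input at this output position is [0.2 -0.8 5.8 / 0.6 2.5 3.2 / 4.7 5.5 0.5]. Elementwise product with the kernel and sum: -0.8·2 + 5.8·2 + 0.6·0.5 + 2.5·-0.5 + 3.2·2 + 4.7·0.5 + 0.5·0.5.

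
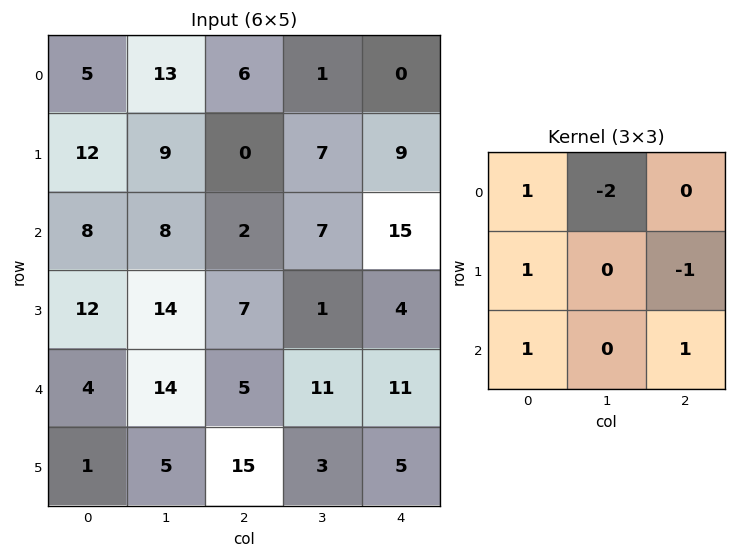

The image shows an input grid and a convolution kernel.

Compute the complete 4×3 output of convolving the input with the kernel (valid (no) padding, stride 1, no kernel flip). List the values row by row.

1 18 12
19 25 -16
6 42 7
-1 11 19

Output[0,0]: The receptive field on the input at this output position is [5 13 6 / 12 9 0 / 8 8 2]. Elementwise product with the kernel and sum: 5·1 + 13·-2 + 12·1 + 0·-1 + 8·1 + 2·1.
Output[0,1]: The receptive field on the input at this output position is [13 6 1 / 9 0 7 / 8 2 7]. Elementwise product with the kernel and sum: 13·1 + 6·-2 + 9·1 + 7·-1 + 8·1 + 7·1.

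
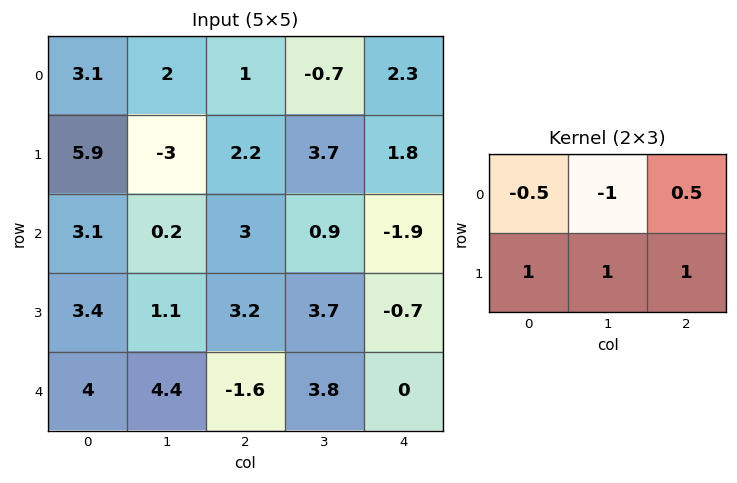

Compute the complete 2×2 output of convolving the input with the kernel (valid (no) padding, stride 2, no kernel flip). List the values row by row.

Output[0,0]: The receptive field on the input at this output position is [3.1 2 1 / 5.9 -3 2.2]. Elementwise product with the kernel and sum: 3.1·-0.5 + 2·-1 + 1·0.5 + 5.9·1 + -3·1 + 2.2·1.

2.05 9.05
7.45 2.85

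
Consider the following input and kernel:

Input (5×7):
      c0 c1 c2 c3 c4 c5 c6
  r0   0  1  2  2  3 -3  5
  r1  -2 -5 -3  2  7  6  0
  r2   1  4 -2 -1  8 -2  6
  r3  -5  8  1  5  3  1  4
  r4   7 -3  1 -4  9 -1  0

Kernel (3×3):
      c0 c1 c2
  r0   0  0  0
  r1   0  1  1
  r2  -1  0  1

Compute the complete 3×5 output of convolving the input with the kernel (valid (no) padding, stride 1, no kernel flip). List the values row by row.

-11 -6 19 12 4
8 -6 9 2 5
3 5 16 7 -4

Output[0,0]: The receptive field on the input at this output position is [0 1 2 / -2 -5 -3 / 1 4 -2]. Elementwise product with the kernel and sum: -5·1 + -3·1 + 1·-1 + -2·1.
Output[0,1]: The receptive field on the input at this output position is [1 2 2 / -5 -3 2 / 4 -2 -1]. Elementwise product with the kernel and sum: -3·1 + 2·1 + 4·-1 + -1·1.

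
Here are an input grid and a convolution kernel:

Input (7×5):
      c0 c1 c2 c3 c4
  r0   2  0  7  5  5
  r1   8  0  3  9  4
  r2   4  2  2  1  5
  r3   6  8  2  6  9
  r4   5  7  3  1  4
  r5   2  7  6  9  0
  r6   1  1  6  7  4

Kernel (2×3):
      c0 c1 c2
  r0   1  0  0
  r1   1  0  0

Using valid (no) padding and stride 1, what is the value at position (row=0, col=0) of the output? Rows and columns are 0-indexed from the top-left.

The receptive field on the input at this output position is [2 0 7 / 8 0 3]. Elementwise product with the kernel and sum: 2·1 + 8·1.

10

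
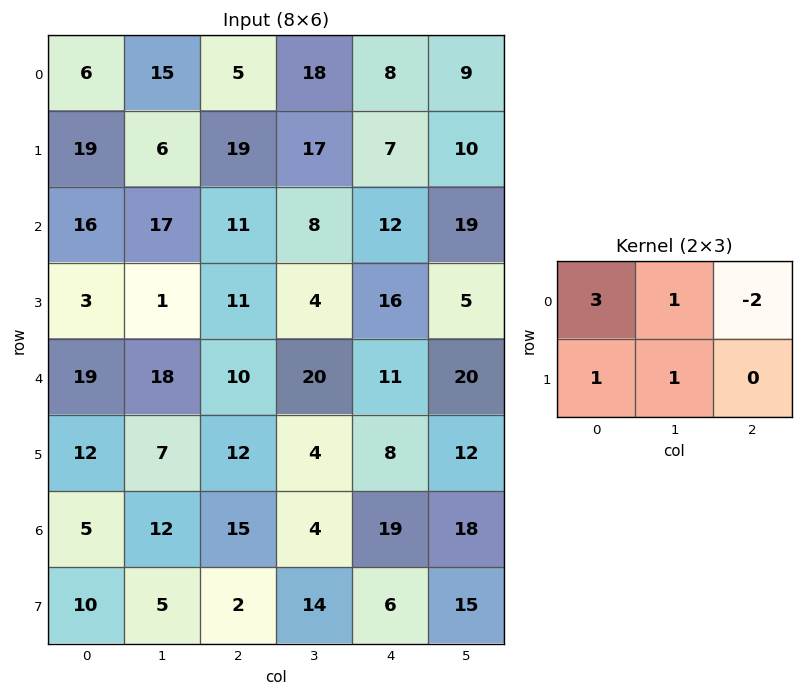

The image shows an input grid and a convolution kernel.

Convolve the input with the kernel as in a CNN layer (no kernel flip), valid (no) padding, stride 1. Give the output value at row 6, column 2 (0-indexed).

The receptive field on the input at this output position is [15 4 19 / 2 14 6]. Elementwise product with the kernel and sum: 15·3 + 4·1 + 19·-2 + 2·1 + 14·1.

27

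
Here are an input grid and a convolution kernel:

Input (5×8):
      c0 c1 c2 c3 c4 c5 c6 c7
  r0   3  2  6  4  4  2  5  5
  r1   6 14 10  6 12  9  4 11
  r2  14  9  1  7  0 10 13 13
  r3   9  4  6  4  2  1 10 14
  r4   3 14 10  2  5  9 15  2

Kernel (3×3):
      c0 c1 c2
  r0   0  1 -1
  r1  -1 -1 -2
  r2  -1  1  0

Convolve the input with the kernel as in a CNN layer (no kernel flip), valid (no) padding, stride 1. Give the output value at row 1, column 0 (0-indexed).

-26

The receptive field on the input at this output position is [6 14 10 / 14 9 1 / 9 4 6]. Elementwise product with the kernel and sum: 14·1 + 10·-1 + 14·-1 + 9·-1 + 1·-2 + 9·-1 + 4·1.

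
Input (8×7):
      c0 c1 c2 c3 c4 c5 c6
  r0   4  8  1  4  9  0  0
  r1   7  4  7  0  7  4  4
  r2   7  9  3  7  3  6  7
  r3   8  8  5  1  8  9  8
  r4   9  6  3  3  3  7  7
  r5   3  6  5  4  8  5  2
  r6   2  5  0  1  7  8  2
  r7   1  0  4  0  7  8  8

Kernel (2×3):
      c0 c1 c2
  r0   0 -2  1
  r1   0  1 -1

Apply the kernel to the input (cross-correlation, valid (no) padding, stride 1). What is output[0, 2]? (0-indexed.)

The receptive field on the input at this output position is [1 4 9 / 7 0 7]. Elementwise product with the kernel and sum: 4·-2 + 9·1 + 0·1 + 7·-1.

-6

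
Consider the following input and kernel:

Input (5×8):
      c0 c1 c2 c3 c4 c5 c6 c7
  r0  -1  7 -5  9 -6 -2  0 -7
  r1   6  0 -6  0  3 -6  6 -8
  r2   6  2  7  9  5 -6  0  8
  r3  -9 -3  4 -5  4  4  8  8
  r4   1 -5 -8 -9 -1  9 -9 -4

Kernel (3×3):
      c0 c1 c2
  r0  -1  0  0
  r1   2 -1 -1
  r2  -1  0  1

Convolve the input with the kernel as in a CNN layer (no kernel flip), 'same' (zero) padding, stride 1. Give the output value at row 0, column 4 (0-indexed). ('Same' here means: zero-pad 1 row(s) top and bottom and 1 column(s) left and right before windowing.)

The receptive field on the zero-padded input at this output position is [0 0 0 / 9 -6 -2 / 0 3 -6]. Elementwise product with the kernel and sum: 0·-1 + 9·2 + -6·-1 + -2·-1 + 0·-1 + -6·1.

20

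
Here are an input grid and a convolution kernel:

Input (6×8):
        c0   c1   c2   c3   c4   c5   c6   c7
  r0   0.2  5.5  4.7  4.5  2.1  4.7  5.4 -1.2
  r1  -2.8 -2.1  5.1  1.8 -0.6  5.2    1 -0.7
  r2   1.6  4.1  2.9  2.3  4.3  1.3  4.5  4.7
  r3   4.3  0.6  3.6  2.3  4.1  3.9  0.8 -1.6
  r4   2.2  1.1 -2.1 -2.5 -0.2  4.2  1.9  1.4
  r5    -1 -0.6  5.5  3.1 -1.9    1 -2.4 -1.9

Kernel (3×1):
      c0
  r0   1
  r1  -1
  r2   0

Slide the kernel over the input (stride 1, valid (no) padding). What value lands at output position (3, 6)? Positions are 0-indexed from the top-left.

-1.1

The receptive field on the input at this output position is [0.8 / 1.9 / -2.4]. Elementwise product with the kernel and sum: 0.8·1 + 1.9·-1.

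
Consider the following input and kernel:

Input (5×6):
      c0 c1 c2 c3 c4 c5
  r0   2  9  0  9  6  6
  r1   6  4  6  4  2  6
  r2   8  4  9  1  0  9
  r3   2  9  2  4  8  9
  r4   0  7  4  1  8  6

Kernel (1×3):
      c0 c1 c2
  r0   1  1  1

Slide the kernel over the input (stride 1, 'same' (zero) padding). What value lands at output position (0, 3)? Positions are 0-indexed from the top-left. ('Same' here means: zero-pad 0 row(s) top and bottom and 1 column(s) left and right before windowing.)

15

The receptive field on the zero-padded input at this output position is [0 9 6]. Elementwise product with the kernel and sum: 0·1 + 9·1 + 6·1.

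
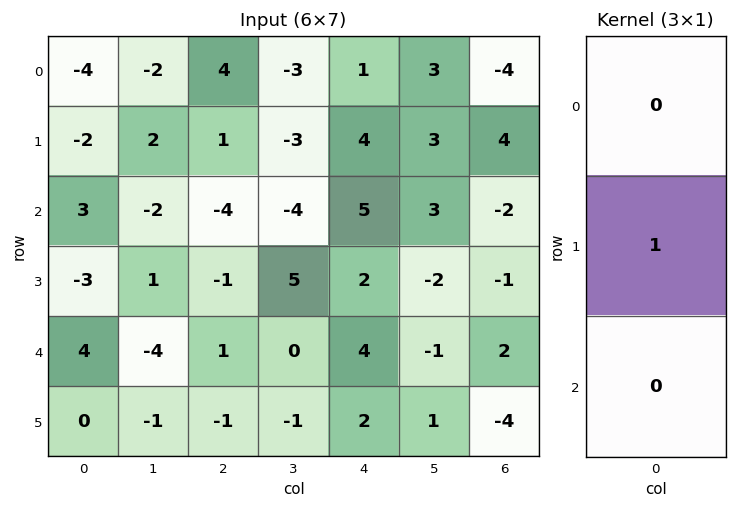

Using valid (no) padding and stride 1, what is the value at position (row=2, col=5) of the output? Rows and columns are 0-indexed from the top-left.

The receptive field on the input at this output position is [3 / -2 / -1]. Elementwise product with the kernel and sum: -2·1.

-2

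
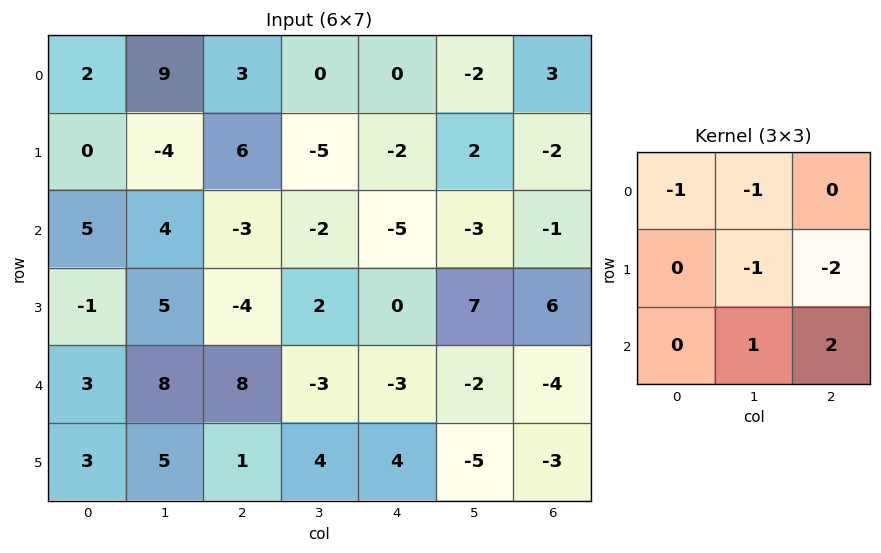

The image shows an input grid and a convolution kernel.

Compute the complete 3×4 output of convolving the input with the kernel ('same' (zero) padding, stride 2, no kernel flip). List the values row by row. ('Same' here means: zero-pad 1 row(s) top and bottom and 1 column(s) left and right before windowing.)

Output[0,0]: The receptive field on the zero-padded input at this output position is [0 0 0 / 0 2 9 / 0 0 -4]. Elementwise product with the kernel and sum: 0·-1 + 0·-1 + 2·-1 + 9·-2 + 0·1 + -4·2.

-28 -7 6 -5
-4 5 32 7
-5 6 -1 -12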